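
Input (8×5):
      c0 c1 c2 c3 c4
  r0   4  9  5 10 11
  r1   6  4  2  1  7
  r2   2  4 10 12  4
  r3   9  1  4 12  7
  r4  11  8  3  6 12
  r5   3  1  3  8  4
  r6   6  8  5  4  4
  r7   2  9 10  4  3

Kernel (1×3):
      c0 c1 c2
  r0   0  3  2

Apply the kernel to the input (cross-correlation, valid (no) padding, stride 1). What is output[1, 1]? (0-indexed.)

8

The receptive field on the input at this output position is [4 2 1]. Elementwise product with the kernel and sum: 2·3 + 1·2.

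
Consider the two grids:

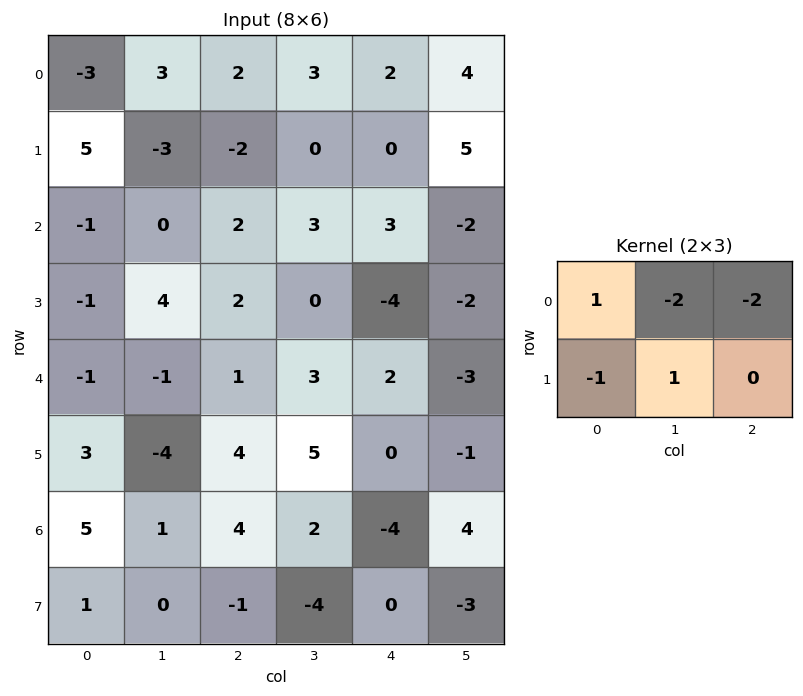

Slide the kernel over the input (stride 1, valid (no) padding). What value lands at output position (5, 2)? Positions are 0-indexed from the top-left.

The receptive field on the input at this output position is [4 5 0 / 4 2 -4]. Elementwise product with the kernel and sum: 4·1 + 5·-2 + 0·-2 + 4·-1 + 2·1.

-8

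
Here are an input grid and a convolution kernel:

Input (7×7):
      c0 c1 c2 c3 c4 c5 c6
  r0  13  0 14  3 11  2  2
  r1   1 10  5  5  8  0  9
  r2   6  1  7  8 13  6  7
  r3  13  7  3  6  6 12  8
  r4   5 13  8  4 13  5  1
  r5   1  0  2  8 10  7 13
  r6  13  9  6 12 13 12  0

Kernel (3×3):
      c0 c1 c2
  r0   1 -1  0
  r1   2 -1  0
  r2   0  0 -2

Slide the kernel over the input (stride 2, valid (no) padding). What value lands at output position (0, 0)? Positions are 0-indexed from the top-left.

The receptive field on the input at this output position is [13 0 14 / 1 10 5 / 6 1 7]. Elementwise product with the kernel and sum: 13·1 + 0·-1 + 1·2 + 10·-1 + 7·-2.

-9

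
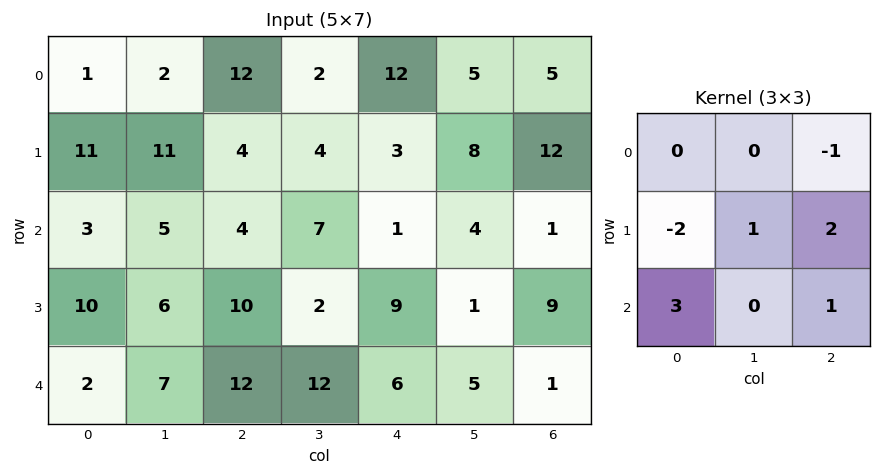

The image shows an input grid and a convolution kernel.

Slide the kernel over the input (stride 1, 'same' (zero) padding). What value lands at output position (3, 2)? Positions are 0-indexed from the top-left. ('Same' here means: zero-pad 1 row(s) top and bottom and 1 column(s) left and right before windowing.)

28

The receptive field on the zero-padded input at this output position is [5 4 7 / 6 10 2 / 7 12 12]. Elementwise product with the kernel and sum: 7·-1 + 6·-2 + 10·1 + 2·2 + 7·3 + 12·1.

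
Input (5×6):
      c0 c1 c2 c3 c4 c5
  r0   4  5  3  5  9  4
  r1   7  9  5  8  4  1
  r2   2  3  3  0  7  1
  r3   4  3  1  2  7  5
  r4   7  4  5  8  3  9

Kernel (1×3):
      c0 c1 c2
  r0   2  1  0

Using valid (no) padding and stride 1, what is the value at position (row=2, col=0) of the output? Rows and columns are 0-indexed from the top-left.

The receptive field on the input at this output position is [2 3 3]. Elementwise product with the kernel and sum: 2·2 + 3·1.

7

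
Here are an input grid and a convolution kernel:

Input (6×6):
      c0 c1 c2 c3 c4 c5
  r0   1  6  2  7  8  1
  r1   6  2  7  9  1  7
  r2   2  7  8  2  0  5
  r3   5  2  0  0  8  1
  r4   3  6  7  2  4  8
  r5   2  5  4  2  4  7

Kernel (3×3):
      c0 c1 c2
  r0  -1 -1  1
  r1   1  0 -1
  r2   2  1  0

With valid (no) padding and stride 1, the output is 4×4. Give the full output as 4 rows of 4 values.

5 14 23 -8
5 9 -7 2
16 8 -2 10
-2 16 21 -5

Output[0,0]: The receptive field on the input at this output position is [1 6 2 / 6 2 7 / 2 7 8]. Elementwise product with the kernel and sum: 1·-1 + 6·-1 + 2·1 + 6·1 + 7·-1 + 2·2 + 7·1.
Output[0,1]: The receptive field on the input at this output position is [6 2 7 / 2 7 9 / 7 8 2]. Elementwise product with the kernel and sum: 6·-1 + 2·-1 + 7·1 + 2·1 + 9·-1 + 7·2 + 8·1.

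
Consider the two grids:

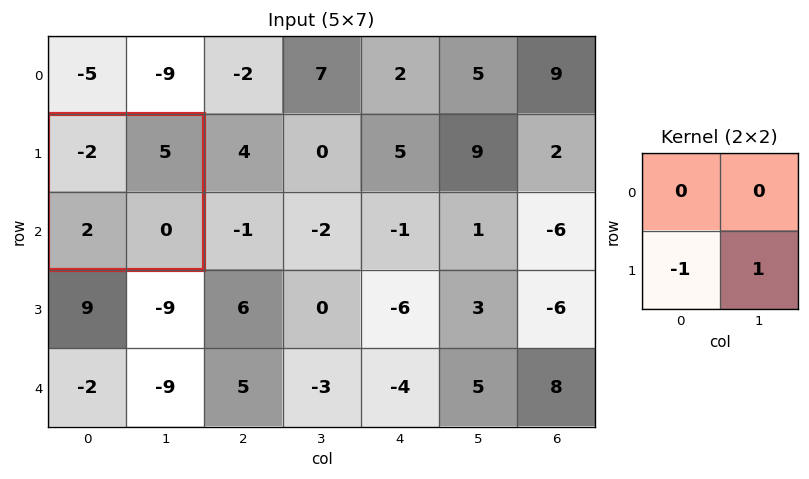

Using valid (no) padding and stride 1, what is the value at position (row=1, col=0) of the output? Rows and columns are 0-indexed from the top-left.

The receptive field on the input at this output position is [-2 5 / 2 0]. Elementwise product with the kernel and sum: 2·-1 + 0·1.

-2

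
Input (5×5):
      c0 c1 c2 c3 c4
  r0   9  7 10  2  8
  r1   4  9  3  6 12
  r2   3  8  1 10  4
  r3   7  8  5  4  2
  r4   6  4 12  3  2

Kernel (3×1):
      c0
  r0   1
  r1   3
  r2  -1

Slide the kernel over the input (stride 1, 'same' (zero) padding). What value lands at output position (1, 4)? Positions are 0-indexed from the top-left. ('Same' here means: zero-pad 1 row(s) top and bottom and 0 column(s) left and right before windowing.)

The receptive field on the zero-padded input at this output position is [8 / 12 / 4]. Elementwise product with the kernel and sum: 8·1 + 12·3 + 4·-1.

40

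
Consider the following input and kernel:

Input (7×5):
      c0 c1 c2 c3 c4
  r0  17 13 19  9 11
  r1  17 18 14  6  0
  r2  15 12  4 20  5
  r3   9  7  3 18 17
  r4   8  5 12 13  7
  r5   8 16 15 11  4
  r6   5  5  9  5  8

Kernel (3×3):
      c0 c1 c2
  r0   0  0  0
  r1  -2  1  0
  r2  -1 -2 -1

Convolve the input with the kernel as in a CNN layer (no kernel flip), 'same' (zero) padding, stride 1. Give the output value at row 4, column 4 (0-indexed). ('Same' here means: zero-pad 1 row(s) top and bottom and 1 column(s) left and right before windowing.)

The receptive field on the zero-padded input at this output position is [18 17 0 / 13 7 0 / 11 4 0]. Elementwise product with the kernel and sum: 13·-2 + 7·1 + 11·-1 + 4·-2 + 0·-1.

-38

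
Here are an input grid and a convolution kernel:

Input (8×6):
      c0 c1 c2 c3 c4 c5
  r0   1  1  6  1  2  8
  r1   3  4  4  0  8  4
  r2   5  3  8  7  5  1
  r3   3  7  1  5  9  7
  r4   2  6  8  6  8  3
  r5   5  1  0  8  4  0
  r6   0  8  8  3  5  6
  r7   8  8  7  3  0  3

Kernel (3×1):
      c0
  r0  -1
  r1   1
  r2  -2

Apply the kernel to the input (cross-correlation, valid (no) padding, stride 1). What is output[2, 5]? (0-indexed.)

0

The receptive field on the input at this output position is [1 / 7 / 3]. Elementwise product with the kernel and sum: 1·-1 + 7·1 + 3·-2.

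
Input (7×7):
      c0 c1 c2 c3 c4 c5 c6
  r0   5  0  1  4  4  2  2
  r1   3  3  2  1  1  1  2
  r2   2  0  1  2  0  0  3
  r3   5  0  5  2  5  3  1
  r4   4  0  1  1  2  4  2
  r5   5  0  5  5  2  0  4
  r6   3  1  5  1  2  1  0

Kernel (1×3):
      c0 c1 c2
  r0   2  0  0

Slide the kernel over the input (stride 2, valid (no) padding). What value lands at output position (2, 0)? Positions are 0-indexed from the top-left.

The receptive field on the input at this output position is [4 0 1]. Elementwise product with the kernel and sum: 4·2.

8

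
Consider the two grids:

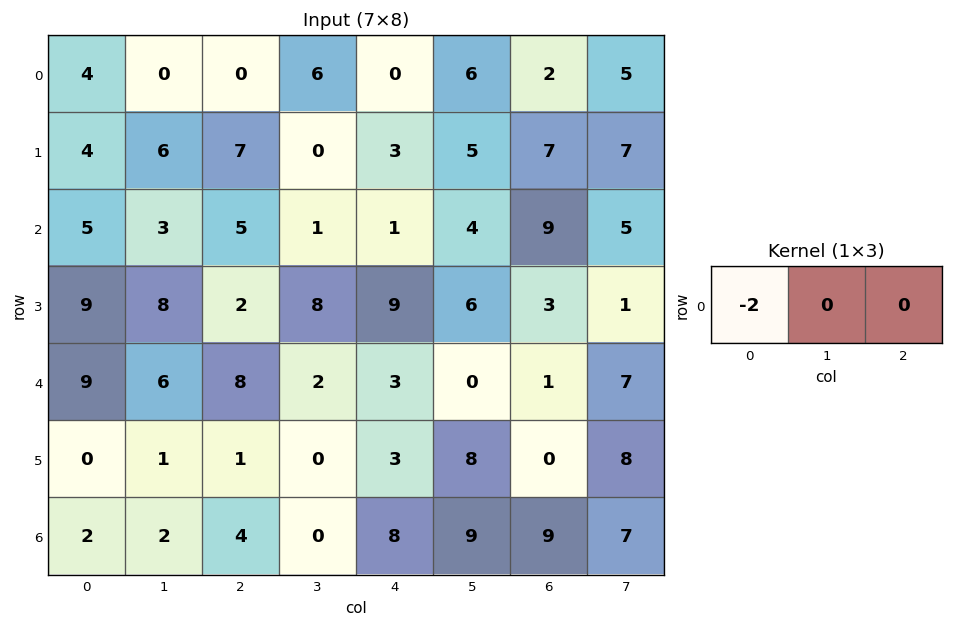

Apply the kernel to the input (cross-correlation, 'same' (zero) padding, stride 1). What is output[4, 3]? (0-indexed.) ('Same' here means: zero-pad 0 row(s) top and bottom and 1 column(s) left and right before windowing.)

-16

The receptive field on the zero-padded input at this output position is [8 2 3]. Elementwise product with the kernel and sum: 8·-2.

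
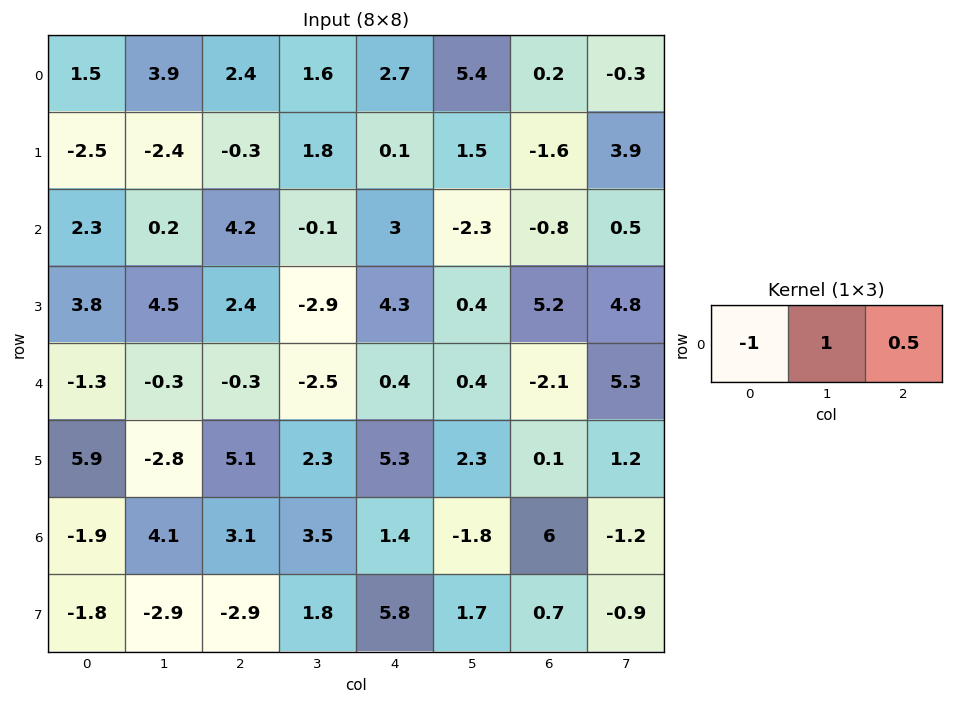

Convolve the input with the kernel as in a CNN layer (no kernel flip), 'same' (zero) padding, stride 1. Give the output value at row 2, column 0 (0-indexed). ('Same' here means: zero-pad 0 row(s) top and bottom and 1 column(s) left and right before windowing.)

The receptive field on the zero-padded input at this output position is [0 2.3 0.2]. Elementwise product with the kernel and sum: 0·-1 + 2.3·1 + 0.2·0.5.

2.4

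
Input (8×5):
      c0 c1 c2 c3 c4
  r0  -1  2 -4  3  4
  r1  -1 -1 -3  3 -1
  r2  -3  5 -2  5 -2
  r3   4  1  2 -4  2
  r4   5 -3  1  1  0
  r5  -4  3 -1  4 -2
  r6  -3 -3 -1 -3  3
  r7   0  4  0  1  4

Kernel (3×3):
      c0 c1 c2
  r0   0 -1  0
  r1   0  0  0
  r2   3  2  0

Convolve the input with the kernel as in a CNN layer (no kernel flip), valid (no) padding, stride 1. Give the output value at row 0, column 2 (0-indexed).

The receptive field on the input at this output position is [-4 3 4 / -3 3 -1 / -2 5 -2]. Elementwise product with the kernel and sum: 3·-1 + -2·3 + 5·2.

1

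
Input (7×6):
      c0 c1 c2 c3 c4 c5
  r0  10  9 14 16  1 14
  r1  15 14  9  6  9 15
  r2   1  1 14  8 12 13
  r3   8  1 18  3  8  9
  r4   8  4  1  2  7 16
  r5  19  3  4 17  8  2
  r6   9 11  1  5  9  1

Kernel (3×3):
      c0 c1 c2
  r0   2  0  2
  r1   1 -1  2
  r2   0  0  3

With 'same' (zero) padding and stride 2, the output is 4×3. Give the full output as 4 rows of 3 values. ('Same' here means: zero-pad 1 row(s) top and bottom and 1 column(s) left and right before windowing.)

Output[0,0]: The receptive field on the zero-padded input at this output position is [0 0 0 / 0 10 9 / 0 15 14]. Elementwise product with the kernel and sum: 0·2 + 0·2 + 0·1 + 10·-1 + 9·2 + 14·3.
Output[0,1]: The receptive field on the zero-padded input at this output position is [0 0 0 / 9 14 16 / 14 9 6]. Elementwise product with the kernel and sum: 0·2 + 0·2 + 9·1 + 14·-1 + 16·2 + 6·3.

50 45 88
32 52 91
11 66 57
19 60 36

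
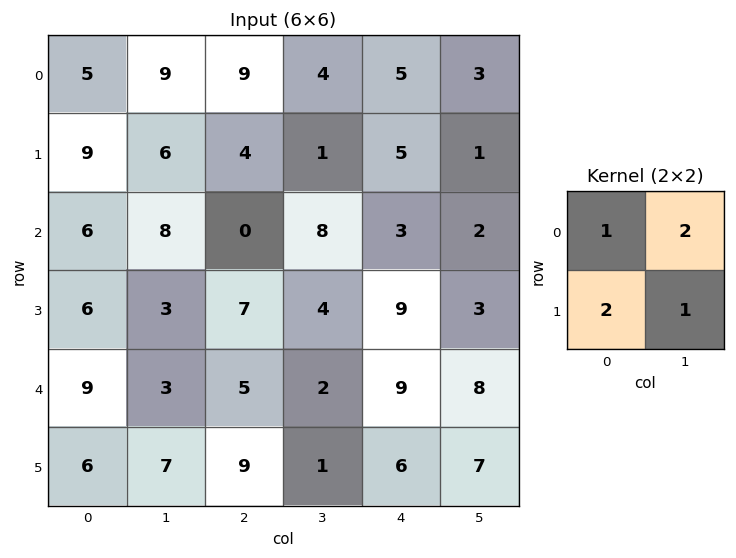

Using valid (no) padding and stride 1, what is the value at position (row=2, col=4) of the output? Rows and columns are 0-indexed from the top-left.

The receptive field on the input at this output position is [3 2 / 9 3]. Elementwise product with the kernel and sum: 3·1 + 2·2 + 9·2 + 3·1.

28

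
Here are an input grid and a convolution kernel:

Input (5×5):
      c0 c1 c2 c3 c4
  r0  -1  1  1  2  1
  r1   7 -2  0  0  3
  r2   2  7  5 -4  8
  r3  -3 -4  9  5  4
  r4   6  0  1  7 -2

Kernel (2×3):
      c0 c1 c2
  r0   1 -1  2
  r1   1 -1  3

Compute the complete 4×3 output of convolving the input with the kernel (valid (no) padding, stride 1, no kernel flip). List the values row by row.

Output[0,0]: The receptive field on the input at this output position is [-1 1 1 / 7 -2 0]. Elementwise product with the kernel and sum: -1·1 + 1·-1 + 1·2 + 7·1 + -2·-1 + 0·3.
Output[0,1]: The receptive field on the input at this output position is [1 1 2 / -2 0 0]. Elementwise product with the kernel and sum: 1·1 + 1·-1 + 2·2 + -2·1 + 0·-1 + 0·3.

9 2 10
19 -12 39
33 -4 41
28 17 0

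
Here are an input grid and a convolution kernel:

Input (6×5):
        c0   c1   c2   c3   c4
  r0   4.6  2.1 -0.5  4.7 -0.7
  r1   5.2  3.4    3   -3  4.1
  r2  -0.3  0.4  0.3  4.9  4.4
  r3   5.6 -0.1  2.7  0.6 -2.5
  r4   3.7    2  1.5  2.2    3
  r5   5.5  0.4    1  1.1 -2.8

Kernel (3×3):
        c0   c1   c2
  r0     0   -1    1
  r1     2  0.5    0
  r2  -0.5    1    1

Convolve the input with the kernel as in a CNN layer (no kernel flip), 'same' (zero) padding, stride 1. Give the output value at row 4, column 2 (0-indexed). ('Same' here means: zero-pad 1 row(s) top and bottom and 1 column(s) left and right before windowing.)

4.55

The receptive field on the zero-padded input at this output position is [-0.1 2.7 0.6 / 2 1.5 2.2 / 0.4 1 1.1]. Elementwise product with the kernel and sum: 2.7·-1 + 0.6·1 + 2·2 + 1.5·0.5 + 0.4·-0.5 + 1·1 + 1.1·1.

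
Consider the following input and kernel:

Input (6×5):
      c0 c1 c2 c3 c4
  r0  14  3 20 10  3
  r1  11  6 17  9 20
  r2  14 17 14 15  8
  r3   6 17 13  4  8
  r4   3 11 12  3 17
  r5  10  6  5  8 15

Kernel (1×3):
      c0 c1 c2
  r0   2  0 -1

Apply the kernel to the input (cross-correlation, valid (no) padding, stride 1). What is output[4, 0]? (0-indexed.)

-6

The receptive field on the input at this output position is [3 11 12]. Elementwise product with the kernel and sum: 3·2 + 12·-1.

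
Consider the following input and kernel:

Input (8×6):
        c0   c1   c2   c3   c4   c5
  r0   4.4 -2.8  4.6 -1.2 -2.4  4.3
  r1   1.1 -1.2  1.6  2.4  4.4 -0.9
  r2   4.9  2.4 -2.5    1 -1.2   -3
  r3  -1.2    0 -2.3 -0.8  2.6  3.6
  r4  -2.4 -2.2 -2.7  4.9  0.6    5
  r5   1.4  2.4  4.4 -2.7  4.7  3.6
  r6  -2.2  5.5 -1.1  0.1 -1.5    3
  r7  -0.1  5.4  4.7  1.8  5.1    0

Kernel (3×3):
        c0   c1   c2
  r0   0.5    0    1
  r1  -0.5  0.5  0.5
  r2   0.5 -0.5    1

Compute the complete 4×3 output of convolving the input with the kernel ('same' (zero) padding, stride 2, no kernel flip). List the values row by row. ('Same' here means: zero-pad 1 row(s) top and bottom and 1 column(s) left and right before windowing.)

-0.95 4.1 -0.35
3.05 0.2 -0.4
-0.6 -2.3 3.45
9.5 -2.6 1.3

Output[0,0]: The receptive field on the zero-padded input at this output position is [0 0 0 / 0 4.4 -2.8 / 0 1.1 -1.2]. Elementwise product with the kernel and sum: 0·0.5 + 0·1 + 0·-0.5 + 4.4·0.5 + -2.8·0.5 + 0·0.5 + 1.1·-0.5 + -1.2·1.
Output[0,1]: The receptive field on the zero-padded input at this output position is [0 0 0 / -2.8 4.6 -1.2 / -1.2 1.6 2.4]. Elementwise product with the kernel and sum: 0·0.5 + 0·1 + -2.8·-0.5 + 4.6·0.5 + -1.2·0.5 + -1.2·0.5 + 1.6·-0.5 + 2.4·1.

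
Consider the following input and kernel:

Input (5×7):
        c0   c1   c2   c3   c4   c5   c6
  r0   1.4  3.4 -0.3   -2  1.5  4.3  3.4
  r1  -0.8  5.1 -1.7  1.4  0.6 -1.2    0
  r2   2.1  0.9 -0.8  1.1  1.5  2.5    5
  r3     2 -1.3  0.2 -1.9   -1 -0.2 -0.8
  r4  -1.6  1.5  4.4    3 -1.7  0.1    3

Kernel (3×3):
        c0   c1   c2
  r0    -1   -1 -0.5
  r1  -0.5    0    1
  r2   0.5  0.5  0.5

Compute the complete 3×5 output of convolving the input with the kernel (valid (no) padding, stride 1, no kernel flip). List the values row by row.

Output[0,0]: The receptive field on the input at this output position is [1.4 3.4 -0.3 / -0.8 5.1 -1.7 / 2.1 0.9 -0.8]. Elementwise product with the kernel and sum: 1.4·-1 + 3.4·-1 + -0.3·-0.5 + -0.8·-0.5 + -1.7·1 + 2.1·0.5 + 0.9·0.5 + -0.8·0.5.

-4.85 -2.65 3.9 -1 -3.3
-4.85 -4.95 0.55 -1 3.85
-1.25 2.55 0.7 -2.4 -6.1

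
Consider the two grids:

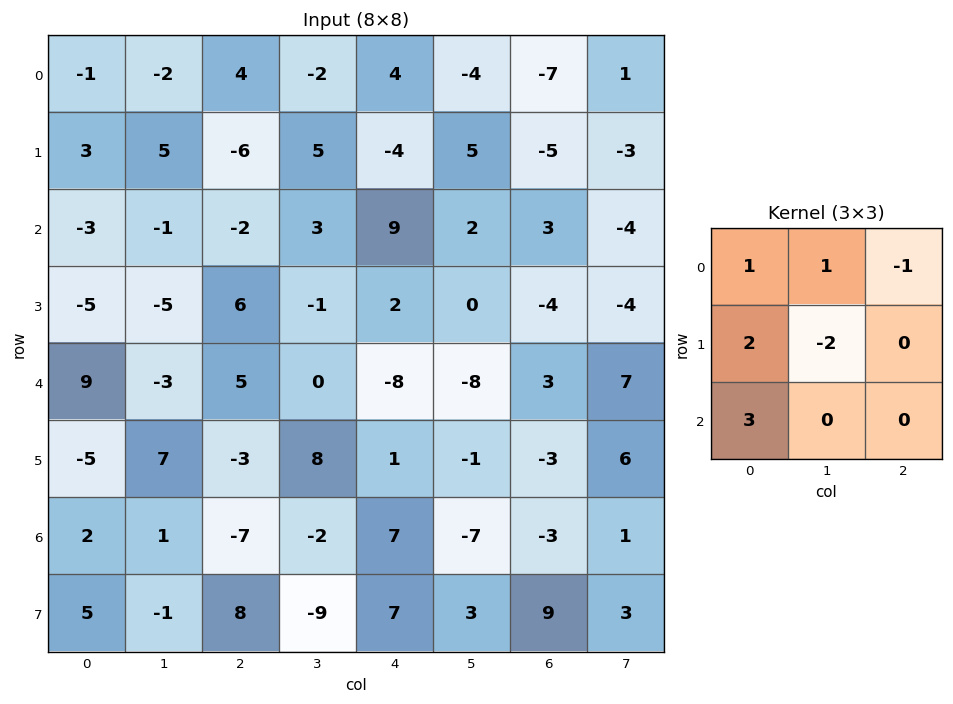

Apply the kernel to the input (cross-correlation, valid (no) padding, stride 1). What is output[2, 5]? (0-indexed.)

-7

The receptive field on the input at this output position is [2 3 -4 / 0 -4 -4 / -8 3 7]. Elementwise product with the kernel and sum: 2·1 + 3·1 + -4·-1 + 0·2 + -4·-2 + -8·3.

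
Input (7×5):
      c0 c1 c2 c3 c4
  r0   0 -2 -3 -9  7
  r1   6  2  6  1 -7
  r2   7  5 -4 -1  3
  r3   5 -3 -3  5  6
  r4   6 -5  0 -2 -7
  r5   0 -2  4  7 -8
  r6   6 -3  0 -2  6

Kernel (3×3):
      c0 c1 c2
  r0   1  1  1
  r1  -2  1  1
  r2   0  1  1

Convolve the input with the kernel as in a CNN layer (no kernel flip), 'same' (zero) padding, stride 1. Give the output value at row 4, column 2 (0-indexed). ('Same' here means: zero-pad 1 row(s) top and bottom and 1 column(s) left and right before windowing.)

The receptive field on the zero-padded input at this output position is [-3 -3 5 / -5 0 -2 / -2 4 7]. Elementwise product with the kernel and sum: -3·1 + -3·1 + 5·1 + -5·-2 + 0·1 + -2·1 + 4·1 + 7·1.

18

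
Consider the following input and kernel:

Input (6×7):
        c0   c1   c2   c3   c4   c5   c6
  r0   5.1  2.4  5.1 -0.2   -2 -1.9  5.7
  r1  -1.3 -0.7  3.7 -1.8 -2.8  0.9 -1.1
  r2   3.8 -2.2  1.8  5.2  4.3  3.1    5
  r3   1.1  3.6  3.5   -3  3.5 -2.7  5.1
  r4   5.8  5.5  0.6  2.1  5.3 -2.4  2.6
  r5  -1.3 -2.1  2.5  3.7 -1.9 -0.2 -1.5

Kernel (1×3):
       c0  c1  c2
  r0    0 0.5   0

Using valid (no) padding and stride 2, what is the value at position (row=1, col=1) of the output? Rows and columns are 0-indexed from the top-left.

The receptive field on the input at this output position is [1.8 5.2 4.3]. Elementwise product with the kernel and sum: 5.2·0.5.

2.6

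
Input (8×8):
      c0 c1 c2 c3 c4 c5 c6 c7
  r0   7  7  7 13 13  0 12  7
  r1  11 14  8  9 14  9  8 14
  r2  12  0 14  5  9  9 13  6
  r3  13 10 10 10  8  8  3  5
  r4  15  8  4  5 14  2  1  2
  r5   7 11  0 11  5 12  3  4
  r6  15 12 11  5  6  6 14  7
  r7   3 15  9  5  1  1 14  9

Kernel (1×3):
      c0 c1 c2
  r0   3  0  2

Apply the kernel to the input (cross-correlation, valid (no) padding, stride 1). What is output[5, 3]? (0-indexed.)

57

The receptive field on the input at this output position is [11 5 12]. Elementwise product with the kernel and sum: 11·3 + 12·2.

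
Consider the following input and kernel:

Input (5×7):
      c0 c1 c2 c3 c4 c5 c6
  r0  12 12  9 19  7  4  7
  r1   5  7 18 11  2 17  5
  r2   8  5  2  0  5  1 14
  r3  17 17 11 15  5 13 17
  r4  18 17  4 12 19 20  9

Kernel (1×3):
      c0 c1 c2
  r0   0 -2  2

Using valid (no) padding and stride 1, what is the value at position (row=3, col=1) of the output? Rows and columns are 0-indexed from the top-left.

The receptive field on the input at this output position is [17 11 15]. Elementwise product with the kernel and sum: 11·-2 + 15·2.

8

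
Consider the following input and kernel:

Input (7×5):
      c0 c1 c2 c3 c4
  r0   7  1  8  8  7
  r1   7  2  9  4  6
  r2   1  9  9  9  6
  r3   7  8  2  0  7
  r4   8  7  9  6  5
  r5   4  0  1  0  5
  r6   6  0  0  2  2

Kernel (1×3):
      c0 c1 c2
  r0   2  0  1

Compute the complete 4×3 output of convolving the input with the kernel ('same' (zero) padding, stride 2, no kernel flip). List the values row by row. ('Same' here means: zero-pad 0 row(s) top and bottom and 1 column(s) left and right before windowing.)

1 10 16
9 27 18
7 20 12
0 2 4

Output[0,0]: The receptive field on the zero-padded input at this output position is [0 7 1]. Elementwise product with the kernel and sum: 0·2 + 1·1.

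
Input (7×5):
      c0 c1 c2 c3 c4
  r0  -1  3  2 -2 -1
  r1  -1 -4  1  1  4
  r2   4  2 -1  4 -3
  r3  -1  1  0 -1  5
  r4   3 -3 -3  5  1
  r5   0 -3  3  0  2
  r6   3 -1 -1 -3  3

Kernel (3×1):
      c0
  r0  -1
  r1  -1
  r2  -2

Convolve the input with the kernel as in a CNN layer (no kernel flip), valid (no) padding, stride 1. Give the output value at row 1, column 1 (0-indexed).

0

The receptive field on the input at this output position is [-4 / 2 / 1]. Elementwise product with the kernel and sum: -4·-1 + 2·-1 + 1·-2.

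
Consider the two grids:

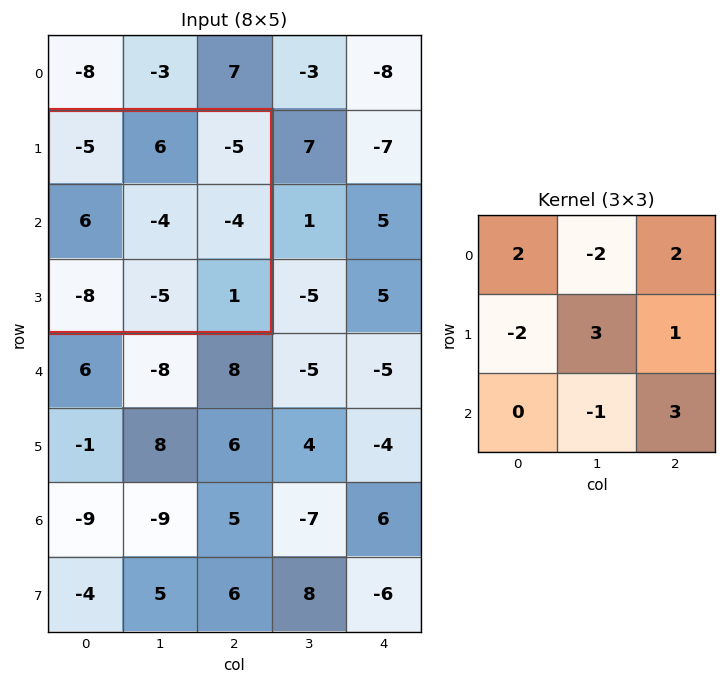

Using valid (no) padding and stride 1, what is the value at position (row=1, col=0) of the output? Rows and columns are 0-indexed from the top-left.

-52

The receptive field on the input at this output position is [-5 6 -5 / 6 -4 -4 / -8 -5 1]. Elementwise product with the kernel and sum: -5·2 + 6·-2 + -5·2 + 6·-2 + -4·3 + -4·1 + -5·-1 + 1·3.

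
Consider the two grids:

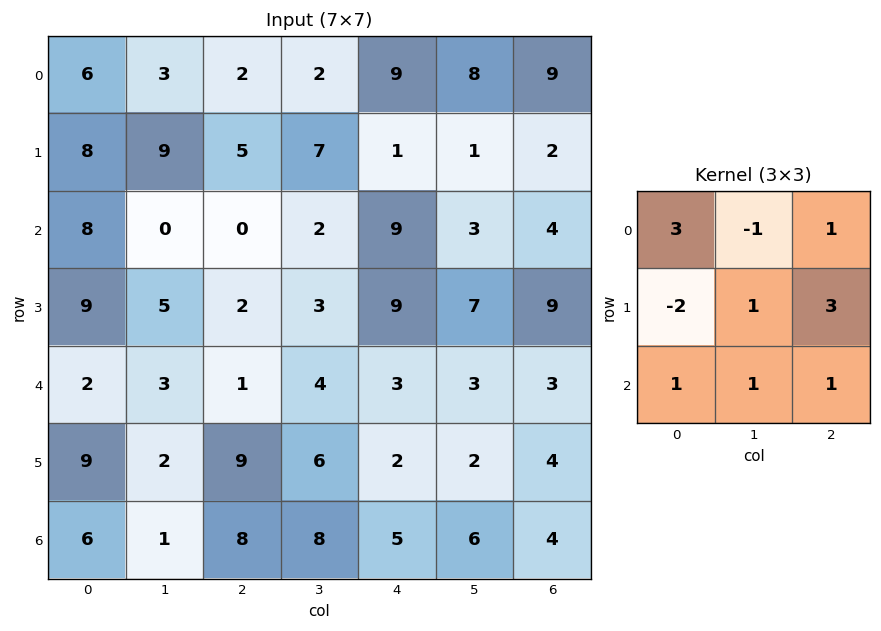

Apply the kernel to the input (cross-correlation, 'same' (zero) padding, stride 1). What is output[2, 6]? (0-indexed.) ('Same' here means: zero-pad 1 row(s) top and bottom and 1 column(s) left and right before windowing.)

15

The receptive field on the zero-padded input at this output position is [1 2 0 / 3 4 0 / 7 9 0]. Elementwise product with the kernel and sum: 1·3 + 2·-1 + 0·1 + 3·-2 + 4·1 + 0·3 + 7·1 + 9·1 + 0·1.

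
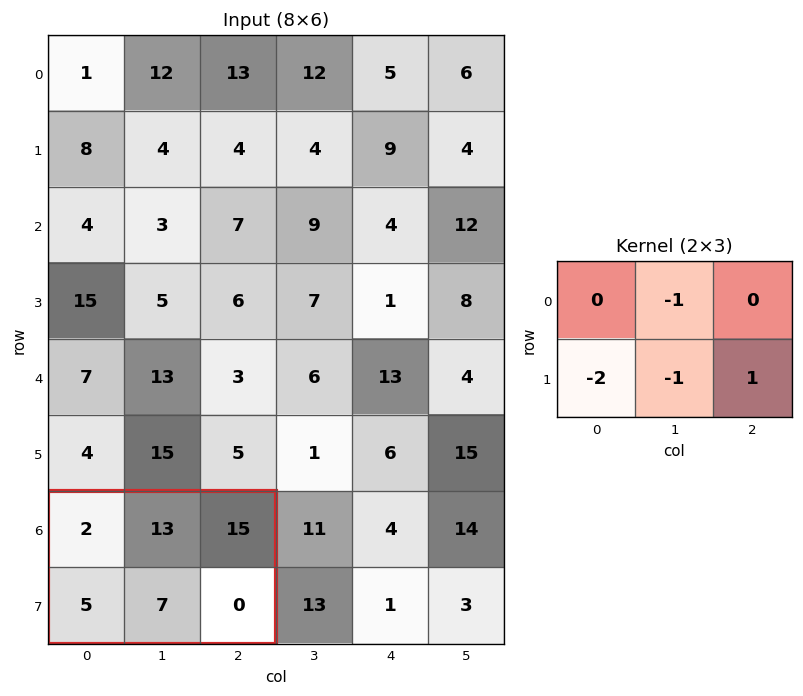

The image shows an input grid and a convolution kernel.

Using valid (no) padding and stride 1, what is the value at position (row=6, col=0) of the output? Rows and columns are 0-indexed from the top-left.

-30

The receptive field on the input at this output position is [2 13 15 / 5 7 0]. Elementwise product with the kernel and sum: 13·-1 + 5·-2 + 7·-1 + 0·1.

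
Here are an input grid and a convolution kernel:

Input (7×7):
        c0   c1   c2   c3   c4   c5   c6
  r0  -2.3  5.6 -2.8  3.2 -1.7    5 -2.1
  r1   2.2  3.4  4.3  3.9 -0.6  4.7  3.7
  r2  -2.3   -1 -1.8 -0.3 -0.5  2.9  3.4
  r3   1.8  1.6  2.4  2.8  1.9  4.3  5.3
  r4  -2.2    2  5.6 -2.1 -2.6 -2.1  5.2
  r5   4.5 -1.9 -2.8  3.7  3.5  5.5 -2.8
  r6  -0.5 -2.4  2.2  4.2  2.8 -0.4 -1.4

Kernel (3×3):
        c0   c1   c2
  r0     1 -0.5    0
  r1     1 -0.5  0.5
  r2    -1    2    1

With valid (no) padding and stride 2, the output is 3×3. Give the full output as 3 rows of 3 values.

Output[0,0]: The receptive field on the input at this output position is [-2.3 5.6 -2.8 / 2.2 3.4 4.3 / -2.3 -1 -1.8]. Elementwise product with the kernel and sum: -2.3·1 + 5.6·-0.5 + 2.2·1 + 3.4·-0.5 + 4.3·0.5 + -2.3·-1 + -1·2 + -1.8·1.
Output[0,1]: The receptive field on the input at this output position is [-2.8 3.2 -1.7 / 4.3 3.9 -0.6 / -1.8 -0.3 -0.5]. Elementwise product with the kernel and sum: -2.8·1 + 3.2·-0.5 + 4.3·1 + 3.9·-0.5 + -0.6·0.5 + -1.8·-1 + -0.3·2 + -0.5·1.

-3.95 -1.65 4.4
12.2 -12.1 4.05
-1.25 12.75 -7.2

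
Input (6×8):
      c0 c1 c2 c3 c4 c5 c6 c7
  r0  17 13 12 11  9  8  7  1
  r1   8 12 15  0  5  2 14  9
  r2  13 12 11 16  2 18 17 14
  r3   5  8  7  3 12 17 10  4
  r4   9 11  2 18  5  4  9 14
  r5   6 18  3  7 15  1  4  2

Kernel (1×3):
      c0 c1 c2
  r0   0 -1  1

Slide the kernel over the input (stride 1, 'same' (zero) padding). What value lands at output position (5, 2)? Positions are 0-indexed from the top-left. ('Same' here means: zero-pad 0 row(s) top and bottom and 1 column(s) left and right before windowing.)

4

The receptive field on the zero-padded input at this output position is [18 3 7]. Elementwise product with the kernel and sum: 3·-1 + 7·1.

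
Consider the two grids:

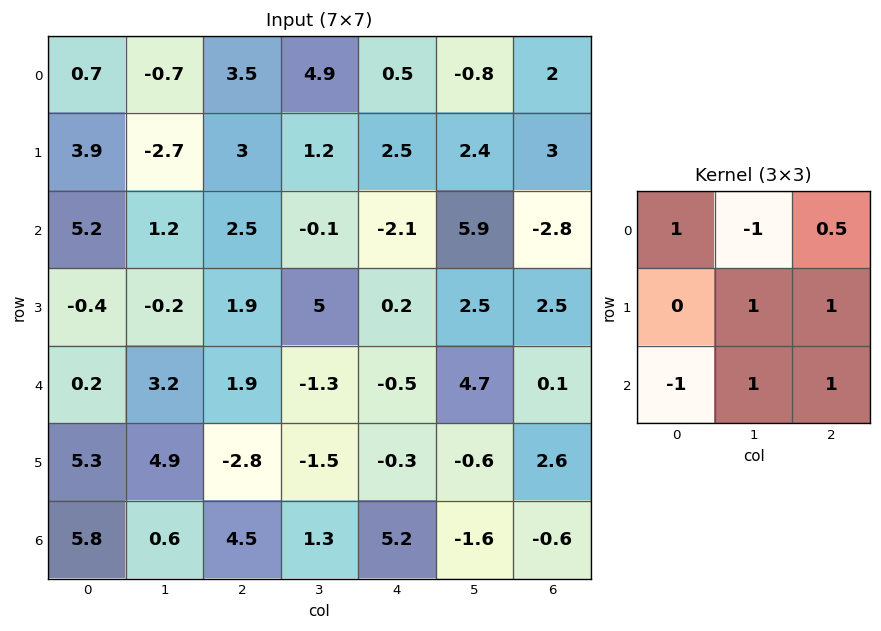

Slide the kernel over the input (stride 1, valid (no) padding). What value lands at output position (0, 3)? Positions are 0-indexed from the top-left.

12.8

The receptive field on the input at this output position is [4.9 0.5 -0.8 / 1.2 2.5 2.4 / -0.1 -2.1 5.9]. Elementwise product with the kernel and sum: 4.9·1 + 0.5·-1 + -0.8·0.5 + 2.5·1 + 2.4·1 + -0.1·-1 + -2.1·1 + 5.9·1.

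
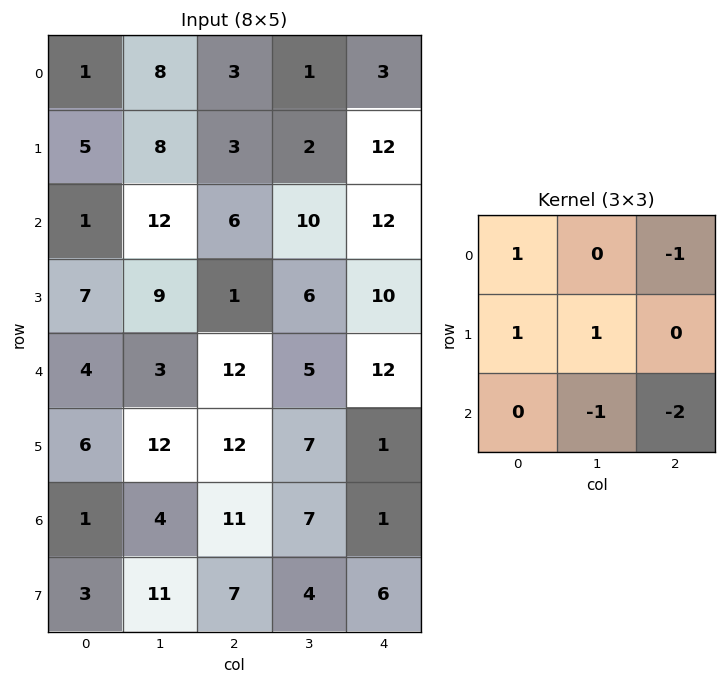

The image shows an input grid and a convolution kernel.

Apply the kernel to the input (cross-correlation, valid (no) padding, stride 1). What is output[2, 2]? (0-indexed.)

-28

The receptive field on the input at this output position is [6 10 12 / 1 6 10 / 12 5 12]. Elementwise product with the kernel and sum: 6·1 + 12·-1 + 1·1 + 6·1 + 5·-1 + 12·-2.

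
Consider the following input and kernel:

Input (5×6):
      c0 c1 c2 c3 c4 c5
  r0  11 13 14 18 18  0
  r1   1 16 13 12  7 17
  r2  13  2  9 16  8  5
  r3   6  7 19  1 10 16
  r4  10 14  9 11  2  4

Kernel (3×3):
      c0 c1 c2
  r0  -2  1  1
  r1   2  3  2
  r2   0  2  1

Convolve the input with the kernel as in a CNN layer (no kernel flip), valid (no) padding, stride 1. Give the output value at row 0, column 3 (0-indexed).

The receptive field on the input at this output position is [18 18 0 / 12 7 17 / 16 8 5]. Elementwise product with the kernel and sum: 18·-2 + 18·1 + 0·1 + 12·2 + 7·3 + 17·2 + 8·2 + 5·1.

82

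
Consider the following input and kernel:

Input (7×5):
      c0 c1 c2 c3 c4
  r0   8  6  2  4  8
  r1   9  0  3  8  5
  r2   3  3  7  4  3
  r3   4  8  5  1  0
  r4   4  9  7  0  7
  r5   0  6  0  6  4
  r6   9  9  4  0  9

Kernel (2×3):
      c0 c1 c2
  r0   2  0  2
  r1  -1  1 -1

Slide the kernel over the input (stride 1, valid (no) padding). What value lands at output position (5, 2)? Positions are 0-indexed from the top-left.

-5

The receptive field on the input at this output position is [0 6 4 / 4 0 9]. Elementwise product with the kernel and sum: 0·2 + 4·2 + 4·-1 + 0·1 + 9·-1.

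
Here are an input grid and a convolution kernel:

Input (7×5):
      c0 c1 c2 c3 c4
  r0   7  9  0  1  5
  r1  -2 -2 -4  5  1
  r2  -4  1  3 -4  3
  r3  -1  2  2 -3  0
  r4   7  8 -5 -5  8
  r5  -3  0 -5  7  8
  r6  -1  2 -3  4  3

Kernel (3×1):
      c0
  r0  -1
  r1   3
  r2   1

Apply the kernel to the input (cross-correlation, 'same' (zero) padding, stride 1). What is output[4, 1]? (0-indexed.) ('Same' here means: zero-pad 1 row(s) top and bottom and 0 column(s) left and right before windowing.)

22

The receptive field on the zero-padded input at this output position is [2 / 8 / 0]. Elementwise product with the kernel and sum: 2·-1 + 8·3 + 0·1.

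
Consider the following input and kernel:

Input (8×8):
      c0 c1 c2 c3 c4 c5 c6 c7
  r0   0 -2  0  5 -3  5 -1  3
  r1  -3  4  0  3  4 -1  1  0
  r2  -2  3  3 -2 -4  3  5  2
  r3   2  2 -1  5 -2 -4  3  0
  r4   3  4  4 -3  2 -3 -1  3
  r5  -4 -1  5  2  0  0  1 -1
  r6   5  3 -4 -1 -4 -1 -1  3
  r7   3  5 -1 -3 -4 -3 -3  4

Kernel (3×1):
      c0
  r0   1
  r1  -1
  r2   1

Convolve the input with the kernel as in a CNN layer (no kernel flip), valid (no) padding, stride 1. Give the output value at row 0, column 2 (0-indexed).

3

The receptive field on the input at this output position is [0 / 0 / 3]. Elementwise product with the kernel and sum: 0·1 + 0·-1 + 3·1.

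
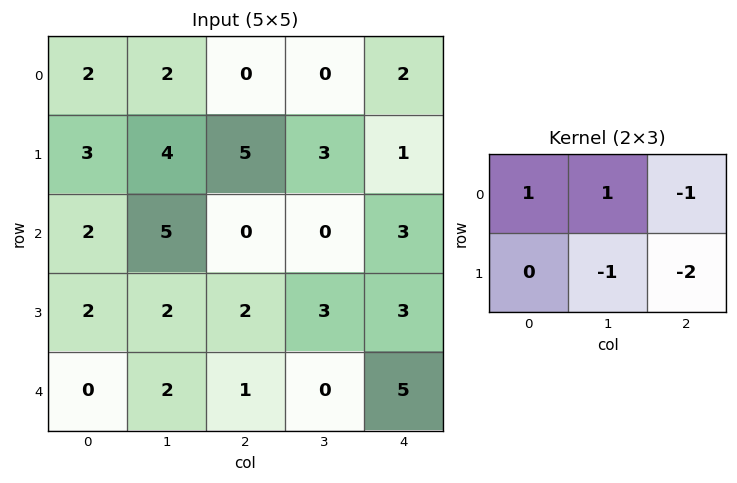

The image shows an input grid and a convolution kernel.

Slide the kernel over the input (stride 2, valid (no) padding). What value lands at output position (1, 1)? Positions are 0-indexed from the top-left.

The receptive field on the input at this output position is [0 0 3 / 2 3 3]. Elementwise product with the kernel and sum: 0·1 + 0·1 + 3·-1 + 3·-1 + 3·-2.

-12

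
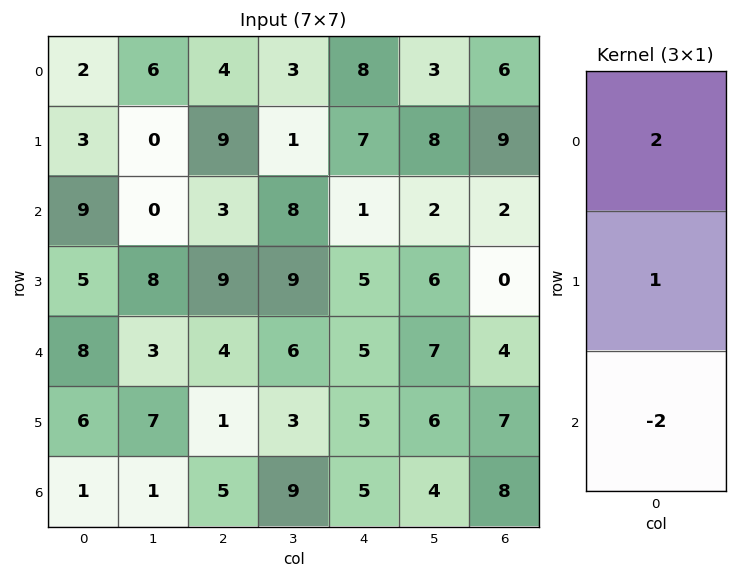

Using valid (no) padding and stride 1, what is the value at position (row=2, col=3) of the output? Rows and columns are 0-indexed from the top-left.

13

The receptive field on the input at this output position is [8 / 9 / 6]. Elementwise product with the kernel and sum: 8·2 + 9·1 + 6·-2.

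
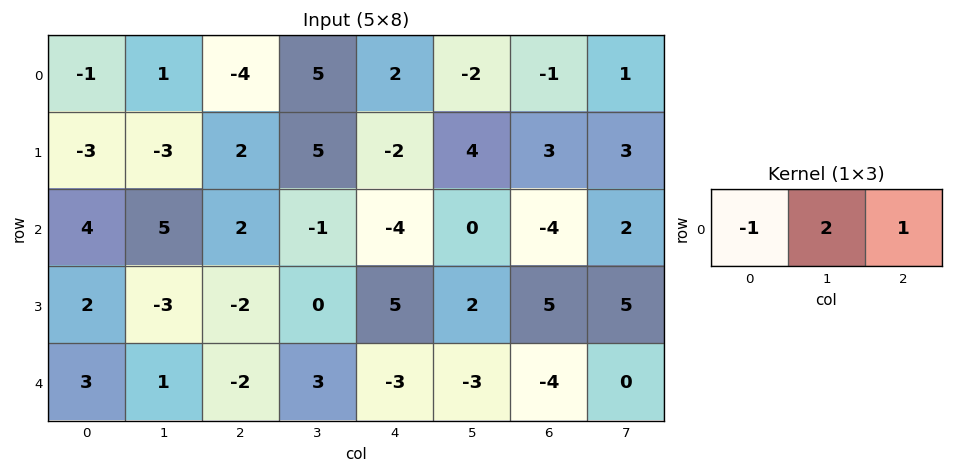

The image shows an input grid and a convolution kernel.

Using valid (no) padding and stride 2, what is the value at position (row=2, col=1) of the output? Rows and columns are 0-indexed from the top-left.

5

The receptive field on the input at this output position is [-2 3 -3]. Elementwise product with the kernel and sum: -2·-1 + 3·2 + -3·1.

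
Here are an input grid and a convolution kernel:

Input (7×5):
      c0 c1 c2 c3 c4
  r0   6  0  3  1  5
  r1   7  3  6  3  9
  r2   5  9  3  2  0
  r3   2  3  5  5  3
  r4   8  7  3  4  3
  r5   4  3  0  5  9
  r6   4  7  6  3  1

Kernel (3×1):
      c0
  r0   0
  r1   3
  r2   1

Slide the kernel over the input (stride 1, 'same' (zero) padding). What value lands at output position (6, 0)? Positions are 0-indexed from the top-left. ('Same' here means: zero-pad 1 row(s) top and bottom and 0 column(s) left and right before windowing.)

The receptive field on the zero-padded input at this output position is [4 / 4 / 0]. Elementwise product with the kernel and sum: 4·3 + 0·1.

12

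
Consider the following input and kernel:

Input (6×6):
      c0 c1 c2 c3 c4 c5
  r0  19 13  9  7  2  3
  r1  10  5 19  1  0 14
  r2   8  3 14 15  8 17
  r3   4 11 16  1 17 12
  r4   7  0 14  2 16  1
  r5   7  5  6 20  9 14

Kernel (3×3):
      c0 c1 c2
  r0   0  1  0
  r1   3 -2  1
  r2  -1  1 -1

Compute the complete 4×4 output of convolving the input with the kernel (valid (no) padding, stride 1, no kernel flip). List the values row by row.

33 -17 55 -5
28 19 -11 50
-12 28 50 2
38 -29 60 -33

Output[0,0]: The receptive field on the input at this output position is [19 13 9 / 10 5 19 / 8 3 14]. Elementwise product with the kernel and sum: 13·1 + 10·3 + 5·-2 + 19·1 + 8·-1 + 3·1 + 14·-1.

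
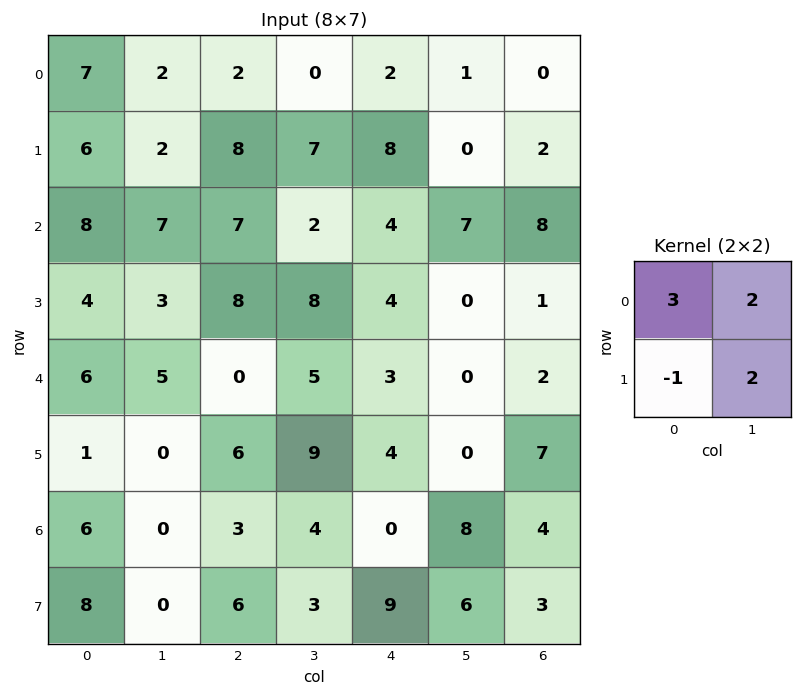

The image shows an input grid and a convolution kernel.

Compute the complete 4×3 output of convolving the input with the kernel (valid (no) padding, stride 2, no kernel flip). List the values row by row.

Output[0,0]: The receptive field on the input at this output position is [7 2 / 6 2]. Elementwise product with the kernel and sum: 7·3 + 2·2 + 6·-1 + 2·2.
Output[0,1]: The receptive field on the input at this output position is [2 0 / 8 7]. Elementwise product with the kernel and sum: 2·3 + 0·2 + 8·-1 + 7·2.

23 12 0
40 33 22
27 22 5
10 17 19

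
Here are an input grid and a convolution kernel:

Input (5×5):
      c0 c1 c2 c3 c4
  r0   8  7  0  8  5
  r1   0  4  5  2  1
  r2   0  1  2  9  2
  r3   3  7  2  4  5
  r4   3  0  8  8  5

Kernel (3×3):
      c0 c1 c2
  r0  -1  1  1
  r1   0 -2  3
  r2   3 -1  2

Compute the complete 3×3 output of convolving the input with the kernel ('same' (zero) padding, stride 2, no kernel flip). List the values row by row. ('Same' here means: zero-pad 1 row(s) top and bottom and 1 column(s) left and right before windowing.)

13 35 -5
18 53 2
4 7 -9

Output[0,0]: The receptive field on the zero-padded input at this output position is [0 0 0 / 0 8 7 / 0 0 4]. Elementwise product with the kernel and sum: 0·-1 + 0·1 + 0·1 + 8·-2 + 7·3 + 0·3 + 0·-1 + 4·2.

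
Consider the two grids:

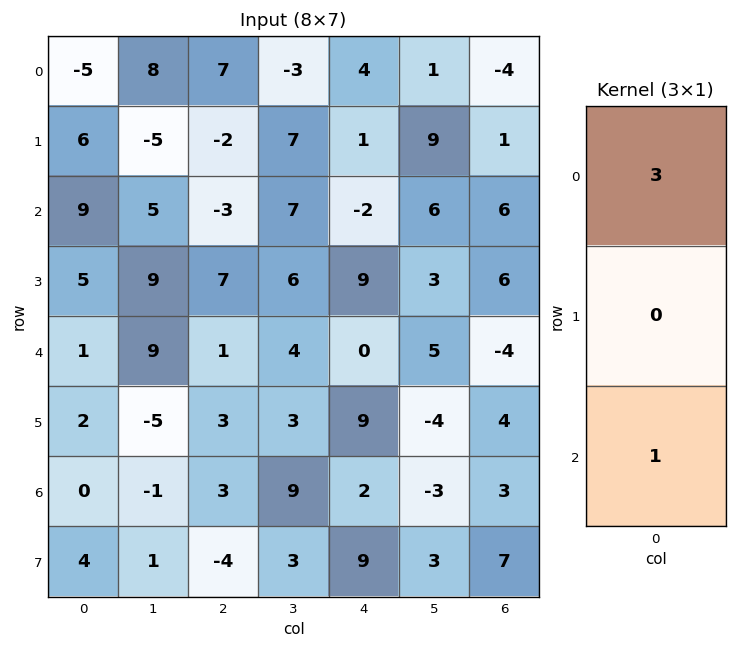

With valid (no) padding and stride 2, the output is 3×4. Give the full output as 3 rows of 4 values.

-6 18 10 -6
28 -8 -6 14
3 6 2 -9

Output[0,0]: The receptive field on the input at this output position is [-5 / 6 / 9]. Elementwise product with the kernel and sum: -5·3 + 9·1.
Output[0,1]: The receptive field on the input at this output position is [7 / -2 / -3]. Elementwise product with the kernel and sum: 7·3 + -3·1.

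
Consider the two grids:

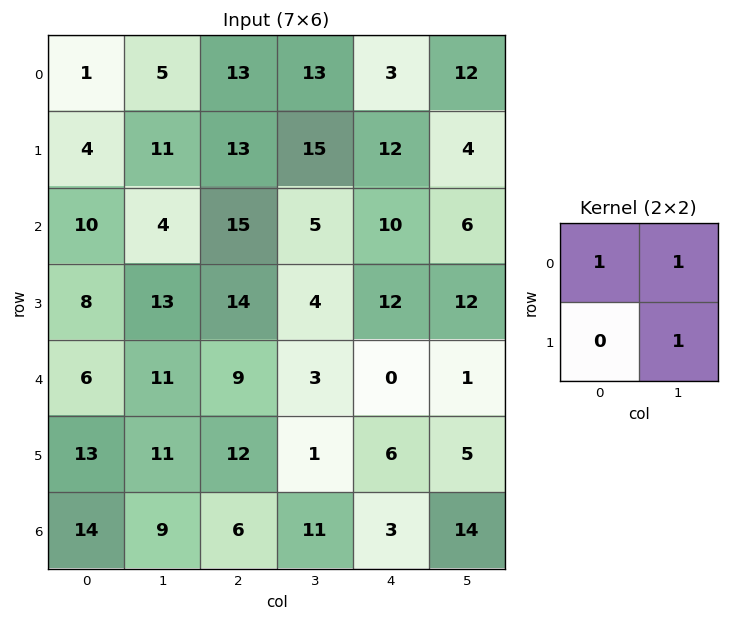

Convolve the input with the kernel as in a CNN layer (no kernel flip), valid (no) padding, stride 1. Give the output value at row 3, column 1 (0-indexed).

36

The receptive field on the input at this output position is [13 14 / 11 9]. Elementwise product with the kernel and sum: 13·1 + 14·1 + 9·1.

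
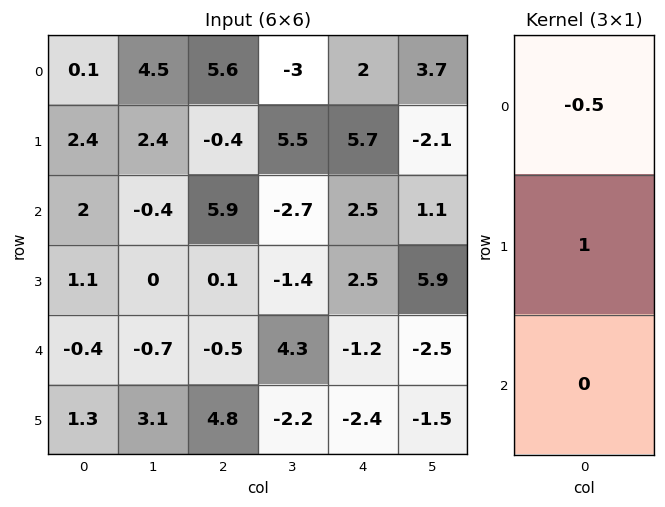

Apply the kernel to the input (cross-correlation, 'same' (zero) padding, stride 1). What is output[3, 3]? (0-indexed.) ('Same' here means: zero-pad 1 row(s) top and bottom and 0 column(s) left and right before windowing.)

-0.05

The receptive field on the zero-padded input at this output position is [-2.7 / -1.4 / 4.3]. Elementwise product with the kernel and sum: -2.7·-0.5 + -1.4·1.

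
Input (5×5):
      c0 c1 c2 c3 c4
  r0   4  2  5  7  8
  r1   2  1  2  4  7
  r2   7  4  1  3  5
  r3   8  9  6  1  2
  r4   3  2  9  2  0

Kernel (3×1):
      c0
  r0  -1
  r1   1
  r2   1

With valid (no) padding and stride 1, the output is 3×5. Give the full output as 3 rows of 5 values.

Output[0,0]: The receptive field on the input at this output position is [4 / 2 / 7]. Elementwise product with the kernel and sum: 4·-1 + 2·1 + 7·1.

5 3 -2 0 4
13 12 5 0 0
4 7 14 0 -3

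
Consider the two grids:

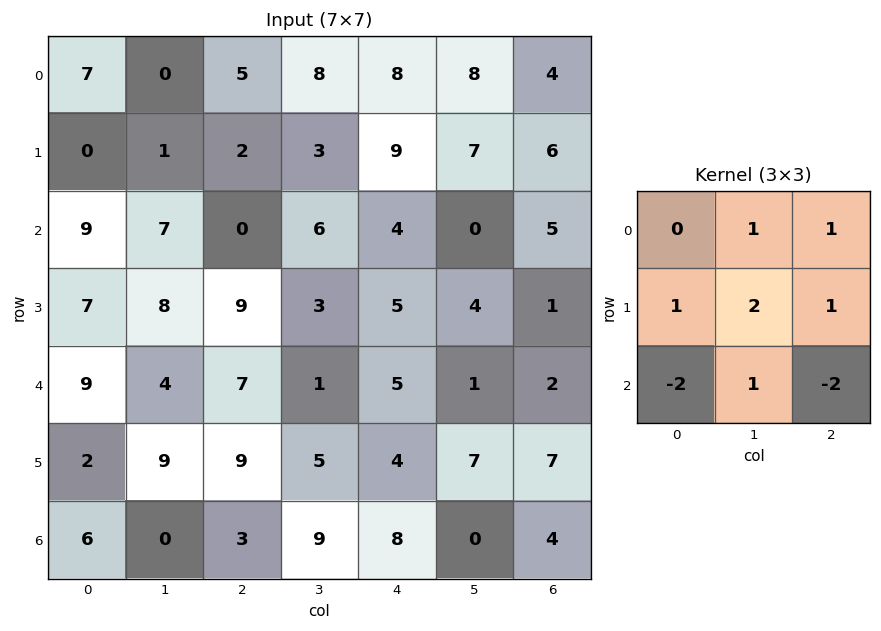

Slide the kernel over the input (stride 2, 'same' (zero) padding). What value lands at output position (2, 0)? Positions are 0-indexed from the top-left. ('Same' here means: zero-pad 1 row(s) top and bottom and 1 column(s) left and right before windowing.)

21

The receptive field on the zero-padded input at this output position is [0 7 8 / 0 9 4 / 0 2 9]. Elementwise product with the kernel and sum: 7·1 + 8·1 + 0·1 + 9·2 + 4·1 + 0·-2 + 2·1 + 9·-2.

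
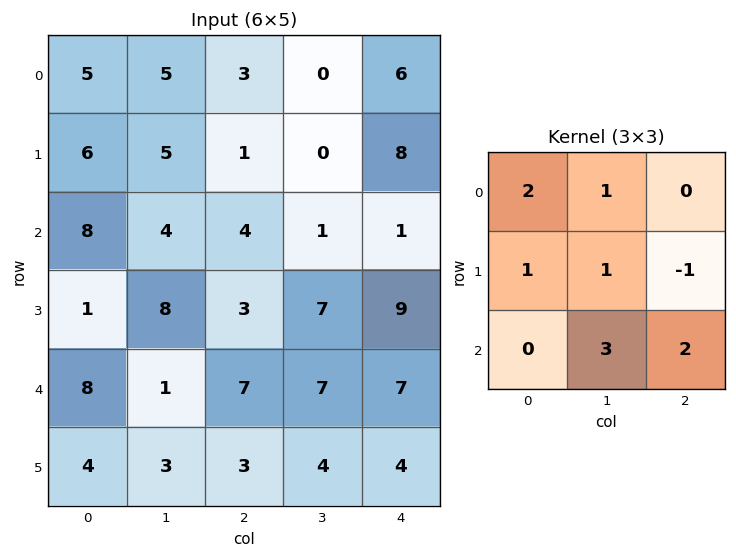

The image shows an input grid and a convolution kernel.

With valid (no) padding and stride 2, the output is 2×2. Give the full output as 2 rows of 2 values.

Output[0,0]: The receptive field on the input at this output position is [5 5 3 / 6 5 1 / 8 4 4]. Elementwise product with the kernel and sum: 5·2 + 5·1 + 6·1 + 5·1 + 1·-1 + 4·3 + 4·2.

45 4
43 45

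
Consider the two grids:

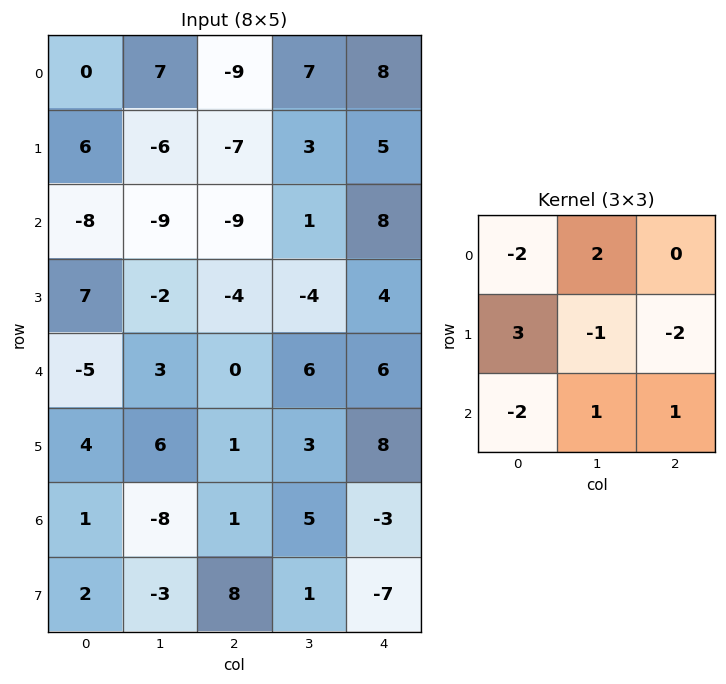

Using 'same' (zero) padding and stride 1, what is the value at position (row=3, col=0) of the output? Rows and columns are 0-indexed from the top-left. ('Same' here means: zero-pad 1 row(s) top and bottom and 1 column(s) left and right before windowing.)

-21

The receptive field on the zero-padded input at this output position is [0 -8 -9 / 0 7 -2 / 0 -5 3]. Elementwise product with the kernel and sum: 0·-2 + -8·2 + 0·3 + 7·-1 + -2·-2 + 0·-2 + -5·1 + 3·1.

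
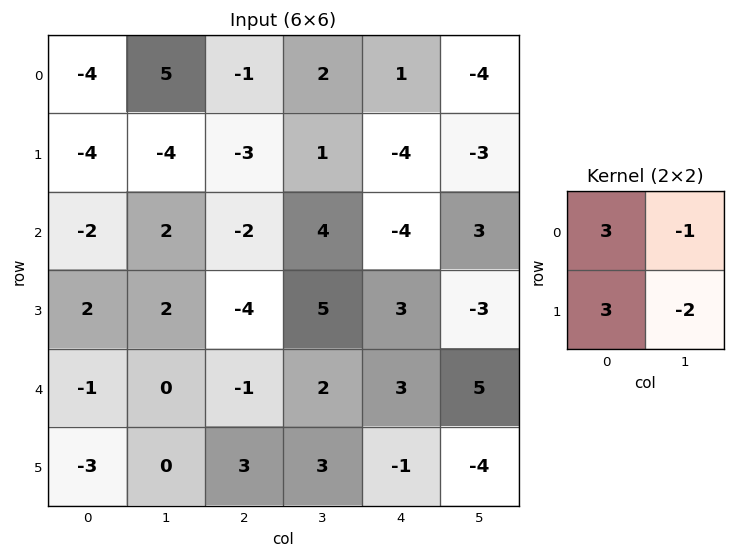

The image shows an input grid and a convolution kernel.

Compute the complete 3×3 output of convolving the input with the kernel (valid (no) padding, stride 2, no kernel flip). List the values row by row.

Output[0,0]: The receptive field on the input at this output position is [-4 5 / -4 -4]. Elementwise product with the kernel and sum: -4·3 + 5·-1 + -4·3 + -4·-2.

-21 -16 1
-6 -32 0
-12 -2 9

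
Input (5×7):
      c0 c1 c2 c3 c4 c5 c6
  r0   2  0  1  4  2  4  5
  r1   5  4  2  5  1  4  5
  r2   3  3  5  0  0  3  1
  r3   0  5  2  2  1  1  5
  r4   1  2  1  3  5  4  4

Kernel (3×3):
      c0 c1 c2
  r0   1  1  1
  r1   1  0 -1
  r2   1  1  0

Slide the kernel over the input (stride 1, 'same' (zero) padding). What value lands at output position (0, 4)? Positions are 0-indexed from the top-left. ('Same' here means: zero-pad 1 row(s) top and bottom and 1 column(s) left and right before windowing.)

The receptive field on the zero-padded input at this output position is [0 0 0 / 4 2 4 / 5 1 4]. Elementwise product with the kernel and sum: 0·1 + 0·1 + 0·1 + 4·1 + 4·-1 + 5·1 + 1·1.

6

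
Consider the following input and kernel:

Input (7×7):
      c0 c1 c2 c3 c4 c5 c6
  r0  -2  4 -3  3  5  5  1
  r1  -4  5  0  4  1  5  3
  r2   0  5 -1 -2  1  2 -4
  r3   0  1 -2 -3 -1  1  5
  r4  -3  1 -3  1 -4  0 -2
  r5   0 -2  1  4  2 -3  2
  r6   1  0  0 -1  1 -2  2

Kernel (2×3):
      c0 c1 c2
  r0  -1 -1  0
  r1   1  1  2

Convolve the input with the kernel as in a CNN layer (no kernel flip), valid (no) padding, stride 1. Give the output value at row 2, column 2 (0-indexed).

-4

The receptive field on the input at this output position is [-1 -2 1 / -2 -3 -1]. Elementwise product with the kernel and sum: -1·-1 + -2·-1 + -2·1 + -3·1 + -1·2.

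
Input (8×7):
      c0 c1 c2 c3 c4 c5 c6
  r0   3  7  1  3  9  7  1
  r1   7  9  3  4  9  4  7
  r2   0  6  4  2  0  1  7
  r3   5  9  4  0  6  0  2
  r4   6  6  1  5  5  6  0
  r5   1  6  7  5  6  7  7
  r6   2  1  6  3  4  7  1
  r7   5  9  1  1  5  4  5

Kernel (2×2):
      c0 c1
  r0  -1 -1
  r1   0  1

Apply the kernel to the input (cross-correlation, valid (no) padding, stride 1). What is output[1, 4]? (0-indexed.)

-12

The receptive field on the input at this output position is [9 4 / 0 1]. Elementwise product with the kernel and sum: 9·-1 + 4·-1 + 1·1.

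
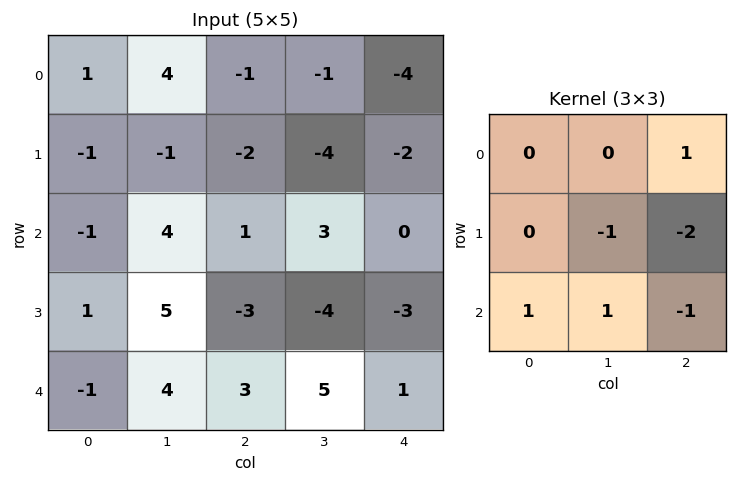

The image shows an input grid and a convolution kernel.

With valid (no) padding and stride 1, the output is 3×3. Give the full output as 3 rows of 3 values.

Output[0,0]: The receptive field on the input at this output position is [1 4 -1 / -1 -1 -2 / -1 4 1]. Elementwise product with the kernel and sum: -1·1 + -1·-1 + -2·-2 + -1·1 + 4·1 + 1·-1.
Output[0,1]: The receptive field on the input at this output position is [4 -1 -1 / -1 -2 -4 / 4 1 3]. Elementwise product with the kernel and sum: -1·1 + -2·-1 + -4·-2 + 4·1 + 1·1 + 3·-1.

6 11 8
1 -5 -9
2 16 17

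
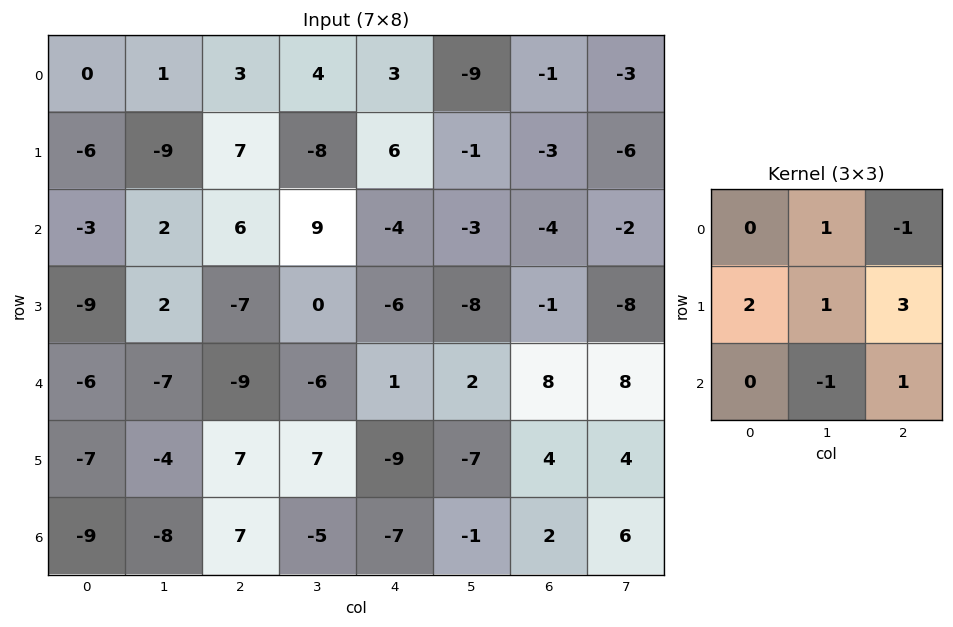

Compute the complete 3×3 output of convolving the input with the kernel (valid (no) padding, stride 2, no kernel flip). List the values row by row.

Output[0,0]: The receptive field on the input at this output position is [0 1 3 / -6 -9 7 / -3 2 6]. Elementwise product with the kernel and sum: 1·1 + 3·-1 + -6·2 + -9·1 + 7·3 + 2·-1 + 6·1.
Output[0,1]: The receptive field on the input at this output position is [3 4 3 / 7 -8 6 / 6 9 -4]. Elementwise product with the kernel and sum: 4·1 + 3·-1 + 7·2 + -8·1 + 6·3 + 9·-1 + -4·1.

2 12 -7
-43 -12 -16
20 -15 -16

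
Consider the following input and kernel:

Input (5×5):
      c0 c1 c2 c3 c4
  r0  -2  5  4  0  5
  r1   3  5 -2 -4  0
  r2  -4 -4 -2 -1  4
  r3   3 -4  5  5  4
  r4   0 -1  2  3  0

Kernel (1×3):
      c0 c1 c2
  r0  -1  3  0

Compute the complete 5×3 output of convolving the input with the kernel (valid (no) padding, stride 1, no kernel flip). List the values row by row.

Output[0,0]: The receptive field on the input at this output position is [-2 5 4]. Elementwise product with the kernel and sum: -2·-1 + 5·3.

17 7 -4
12 -11 -10
-8 -2 -1
-15 19 10
-3 7 7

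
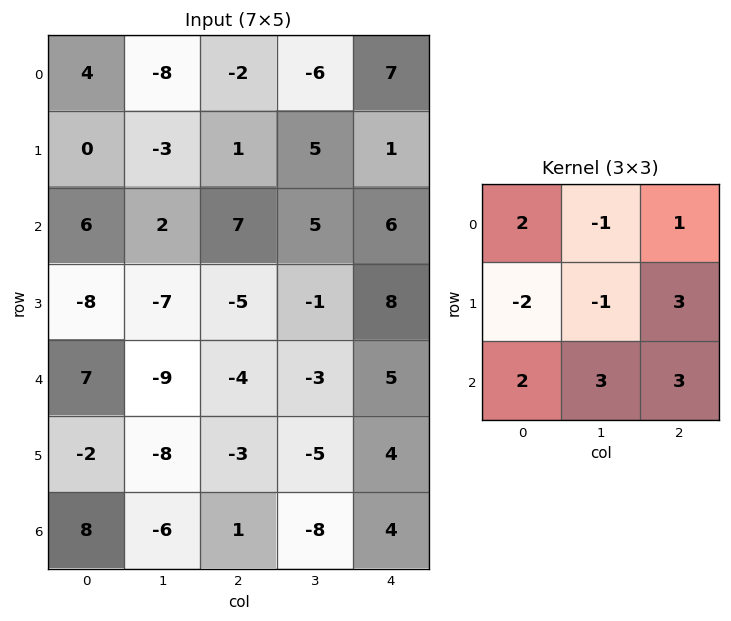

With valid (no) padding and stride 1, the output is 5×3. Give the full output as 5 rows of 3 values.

Output[0,0]: The receptive field on the input at this output position is [4 -8 -2 / 0 -3 1 / 6 2 7]. Elementwise product with the kernel and sum: 4·2 + -8·-1 + -2·1 + 0·-2 + -3·-1 + 1·3 + 6·2 + 2·3 + 7·3.
Output[0,1]: The receptive field on the input at this output position is [-8 -2 -6 / -3 1 5 / 2 7 5]. Elementwise product with the kernel and sum: -8·2 + -2·-1 + -6·1 + -3·-2 + 1·-1 + 5·3 + 2·2 + 7·3 + 5·3.

59 40 52
-41 -30 8
0 -21 48
-68 -37 16
23 -46 13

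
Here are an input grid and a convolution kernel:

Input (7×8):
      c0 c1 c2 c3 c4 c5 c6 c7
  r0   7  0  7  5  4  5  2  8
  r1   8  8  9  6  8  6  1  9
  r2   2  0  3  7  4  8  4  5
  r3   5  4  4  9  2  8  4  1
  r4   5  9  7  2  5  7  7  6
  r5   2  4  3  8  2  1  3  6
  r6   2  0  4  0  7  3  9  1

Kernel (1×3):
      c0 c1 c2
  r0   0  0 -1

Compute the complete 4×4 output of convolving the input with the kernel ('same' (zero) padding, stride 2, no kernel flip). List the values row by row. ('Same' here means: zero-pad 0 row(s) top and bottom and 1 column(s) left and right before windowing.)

Output[0,0]: The receptive field on the zero-padded input at this output position is [0 7 0]. Elementwise product with the kernel and sum: 0·-1.

0 -5 -5 -8
0 -7 -8 -5
-9 -2 -7 -6
0 0 -3 -1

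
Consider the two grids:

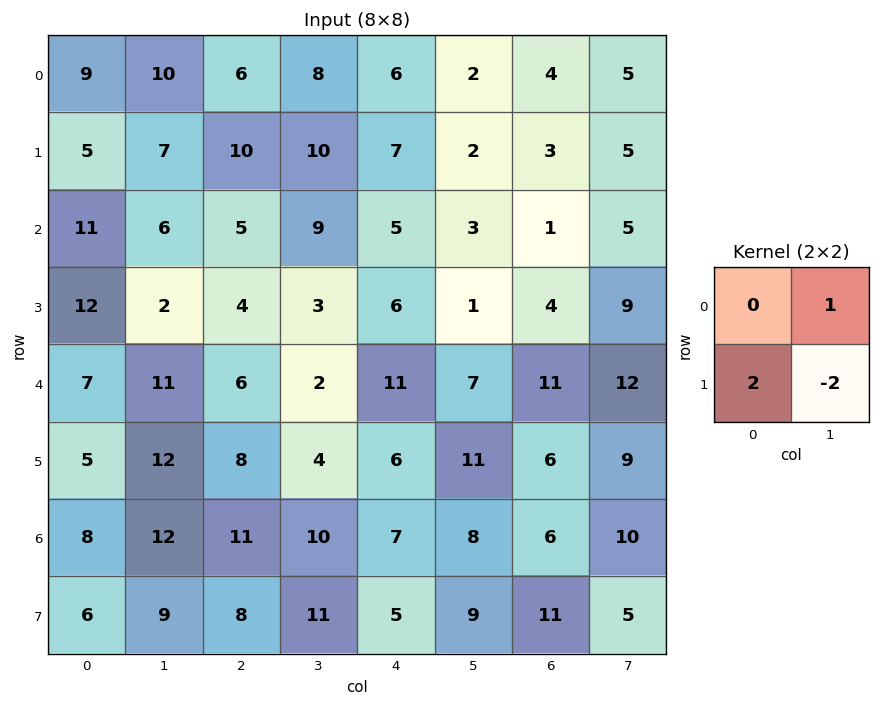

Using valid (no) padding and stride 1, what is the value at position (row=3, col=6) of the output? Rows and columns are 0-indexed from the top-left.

The receptive field on the input at this output position is [4 9 / 11 12]. Elementwise product with the kernel and sum: 9·1 + 11·2 + 12·-2.

7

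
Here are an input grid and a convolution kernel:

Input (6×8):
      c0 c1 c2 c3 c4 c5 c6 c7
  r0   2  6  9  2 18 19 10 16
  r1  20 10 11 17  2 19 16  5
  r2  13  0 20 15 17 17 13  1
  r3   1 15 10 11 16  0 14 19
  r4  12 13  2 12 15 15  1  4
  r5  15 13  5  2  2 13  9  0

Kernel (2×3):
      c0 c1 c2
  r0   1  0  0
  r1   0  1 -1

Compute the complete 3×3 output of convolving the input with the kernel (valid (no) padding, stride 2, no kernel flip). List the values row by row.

Output[0,0]: The receptive field on the input at this output position is [2 6 9 / 20 10 11]. Elementwise product with the kernel and sum: 2·1 + 10·1 + 11·-1.

1 24 21
18 15 3
20 2 19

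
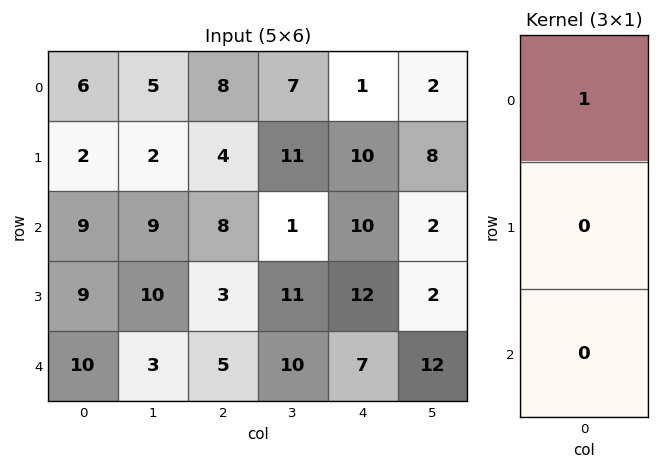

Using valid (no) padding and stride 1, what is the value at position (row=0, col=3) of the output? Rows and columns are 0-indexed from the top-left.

The receptive field on the input at this output position is [7 / 11 / 1]. Elementwise product with the kernel and sum: 7·1.

7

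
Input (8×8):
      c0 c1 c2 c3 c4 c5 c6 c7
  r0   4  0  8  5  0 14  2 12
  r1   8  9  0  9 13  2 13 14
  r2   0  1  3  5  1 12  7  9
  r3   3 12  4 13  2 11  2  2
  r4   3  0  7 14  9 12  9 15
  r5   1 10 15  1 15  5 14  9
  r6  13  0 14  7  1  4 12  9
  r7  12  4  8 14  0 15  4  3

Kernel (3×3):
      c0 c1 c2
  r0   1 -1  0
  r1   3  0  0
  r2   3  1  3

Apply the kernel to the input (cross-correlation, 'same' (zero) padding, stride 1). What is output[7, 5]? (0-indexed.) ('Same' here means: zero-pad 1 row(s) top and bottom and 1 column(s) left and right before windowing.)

-3

The receptive field on the zero-padded input at this output position is [1 4 12 / 0 15 4 / 0 0 0]. Elementwise product with the kernel and sum: 1·1 + 4·-1 + 0·3 + 0·3 + 0·1 + 0·3.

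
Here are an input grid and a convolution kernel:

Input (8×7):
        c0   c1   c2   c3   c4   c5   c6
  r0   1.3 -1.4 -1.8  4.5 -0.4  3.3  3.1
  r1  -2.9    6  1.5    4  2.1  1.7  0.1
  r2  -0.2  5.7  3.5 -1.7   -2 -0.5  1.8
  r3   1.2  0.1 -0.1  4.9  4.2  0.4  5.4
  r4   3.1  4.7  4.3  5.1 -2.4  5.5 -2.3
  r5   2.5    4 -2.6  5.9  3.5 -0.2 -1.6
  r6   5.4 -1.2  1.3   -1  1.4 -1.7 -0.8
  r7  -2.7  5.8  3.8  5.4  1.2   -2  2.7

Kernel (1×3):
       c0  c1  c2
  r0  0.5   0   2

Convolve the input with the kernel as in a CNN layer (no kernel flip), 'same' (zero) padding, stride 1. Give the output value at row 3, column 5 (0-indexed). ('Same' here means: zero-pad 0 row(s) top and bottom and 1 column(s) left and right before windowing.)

The receptive field on the zero-padded input at this output position is [4.2 0.4 5.4]. Elementwise product with the kernel and sum: 4.2·0.5 + 5.4·2.

12.9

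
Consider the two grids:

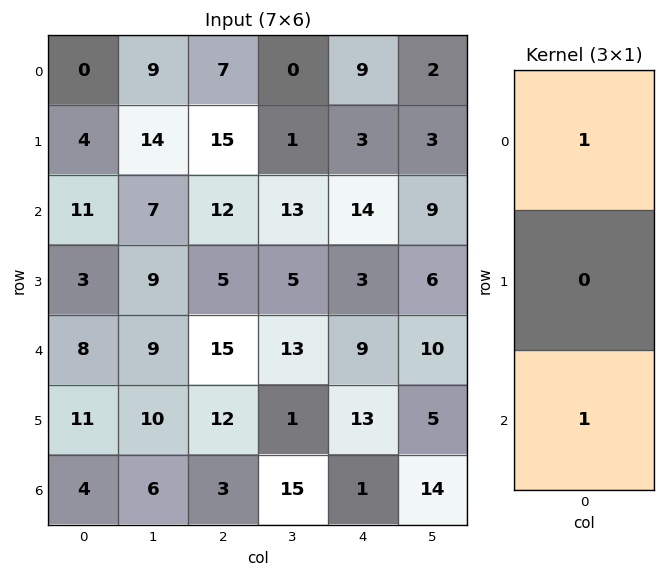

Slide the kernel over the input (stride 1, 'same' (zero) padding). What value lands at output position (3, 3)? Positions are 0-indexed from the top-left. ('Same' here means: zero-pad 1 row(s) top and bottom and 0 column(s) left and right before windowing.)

The receptive field on the zero-padded input at this output position is [13 / 5 / 13]. Elementwise product with the kernel and sum: 13·1 + 13·1.

26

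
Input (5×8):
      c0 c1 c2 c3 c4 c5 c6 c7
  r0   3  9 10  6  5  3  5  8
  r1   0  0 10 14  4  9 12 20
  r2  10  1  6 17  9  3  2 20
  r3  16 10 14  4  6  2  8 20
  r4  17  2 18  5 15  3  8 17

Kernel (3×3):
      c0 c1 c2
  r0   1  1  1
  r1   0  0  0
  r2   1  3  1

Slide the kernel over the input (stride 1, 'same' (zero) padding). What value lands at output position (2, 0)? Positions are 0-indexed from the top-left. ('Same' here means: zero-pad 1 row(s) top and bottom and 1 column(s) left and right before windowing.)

The receptive field on the zero-padded input at this output position is [0 0 0 / 0 10 1 / 0 16 10]. Elementwise product with the kernel and sum: 0·1 + 0·1 + 0·1 + 0·1 + 16·3 + 10·1.

58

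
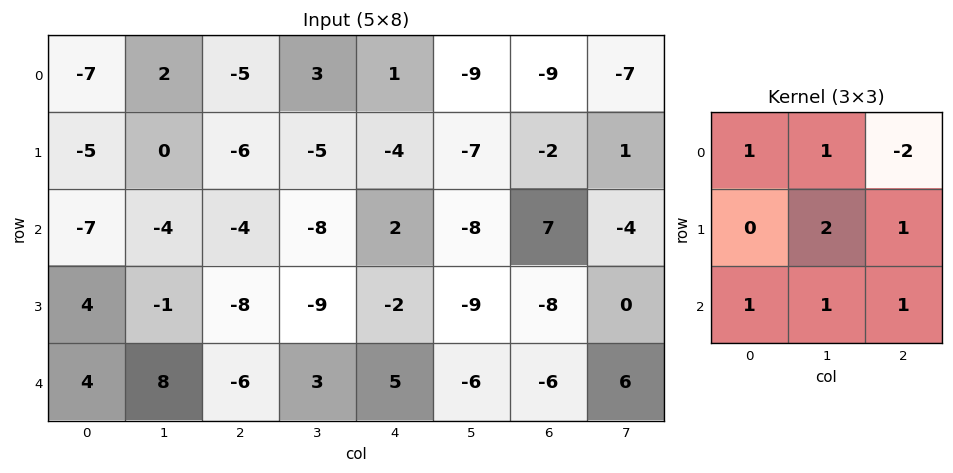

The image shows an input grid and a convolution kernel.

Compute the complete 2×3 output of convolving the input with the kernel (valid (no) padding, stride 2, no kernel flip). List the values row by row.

Output[0,0]: The receptive field on the input at this output position is [-7 2 -5 / -5 0 -6 / -7 -4 -4]. Elementwise product with the kernel and sum: -7·1 + 2·1 + -5·-2 + 0·2 + -6·1 + -7·1 + -4·1 + -4·1.
Output[0,1]: The receptive field on the input at this output position is [-5 3 1 / -6 -5 -4 / -4 -8 2]. Elementwise product with the kernel and sum: -5·1 + 3·1 + 1·-2 + -5·2 + -4·1 + -4·1 + -8·1 + 2·1.

-16 -28 -5
-7 -34 -53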